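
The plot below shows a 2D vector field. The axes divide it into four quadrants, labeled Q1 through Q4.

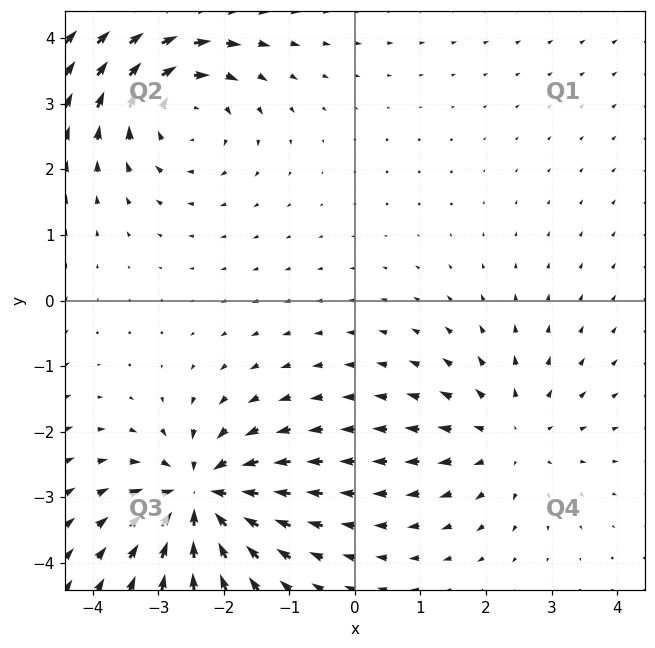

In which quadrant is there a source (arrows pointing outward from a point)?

Q4

The source sits at approximately (2.4, -2.1), which lies in quadrant Q4. The divergence there is about +3, positive as expected for a source.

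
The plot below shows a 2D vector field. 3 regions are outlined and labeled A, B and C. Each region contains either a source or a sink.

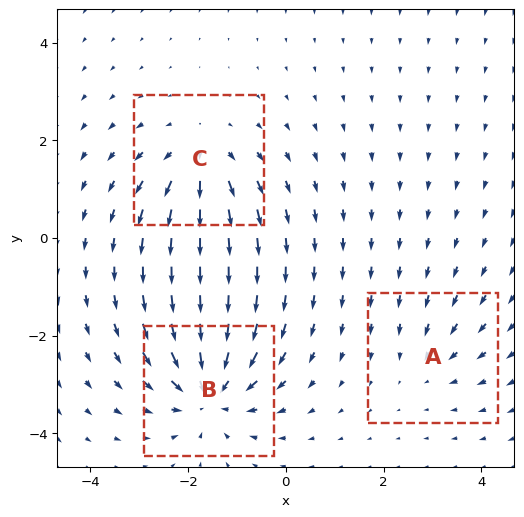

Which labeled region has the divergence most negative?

B

Divergence at each region's feature centre — A: about -2, B: about -5, C: about +4. Region B is most negative.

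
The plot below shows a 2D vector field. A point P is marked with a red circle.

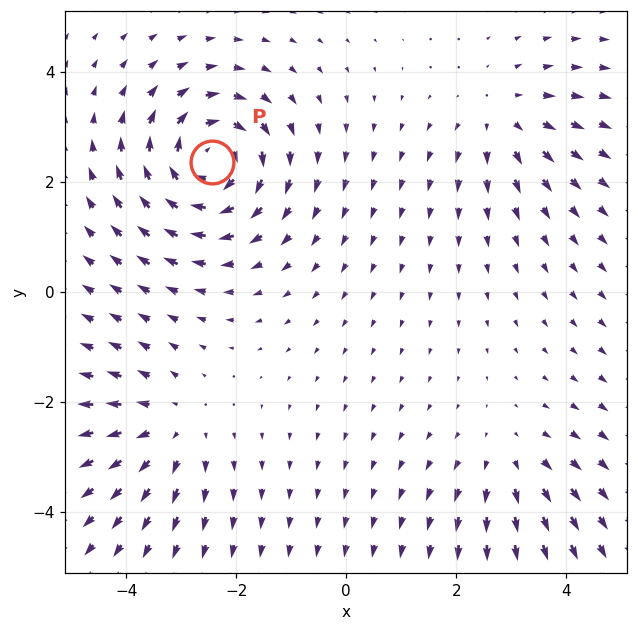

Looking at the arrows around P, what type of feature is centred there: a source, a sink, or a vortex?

vortex

At P (-2.4, 2.4) the arrows circulate clockwise. Divergence ≈0, curl about -6 — near-zero divergence with nonzero curl is a vortex.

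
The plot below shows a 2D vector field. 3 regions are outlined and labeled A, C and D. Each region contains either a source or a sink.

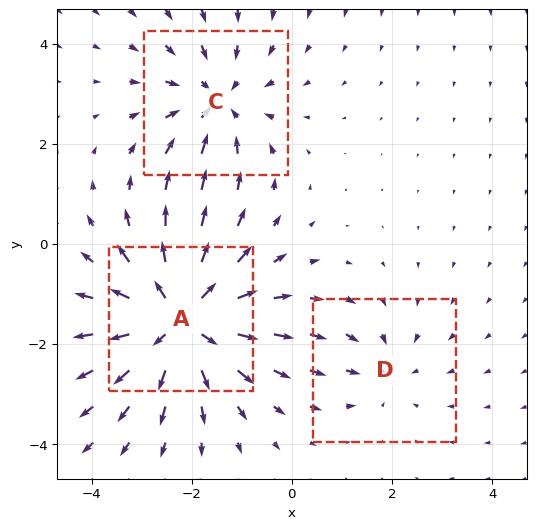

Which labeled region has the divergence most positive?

Divergence at each region's feature centre — A: about +4, C: about -3, D: about -2. Region A is most positive.

A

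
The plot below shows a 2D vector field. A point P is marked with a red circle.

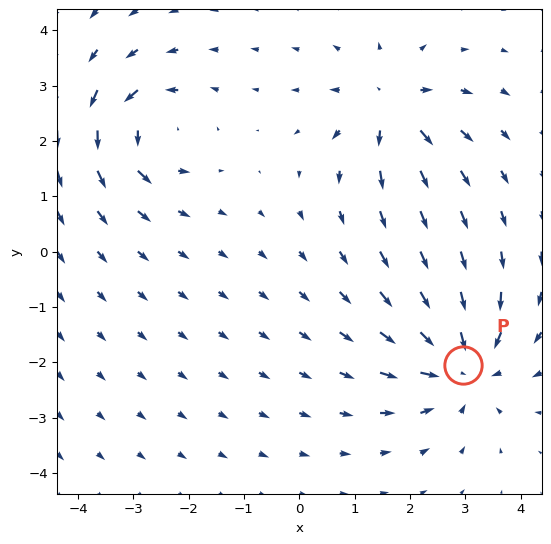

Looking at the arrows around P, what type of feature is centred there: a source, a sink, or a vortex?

At P (3.0, -2.1) the arrows converge inward. Divergence about -5, curl ≈0 — negative divergence with near-zero curl is a sink.

sink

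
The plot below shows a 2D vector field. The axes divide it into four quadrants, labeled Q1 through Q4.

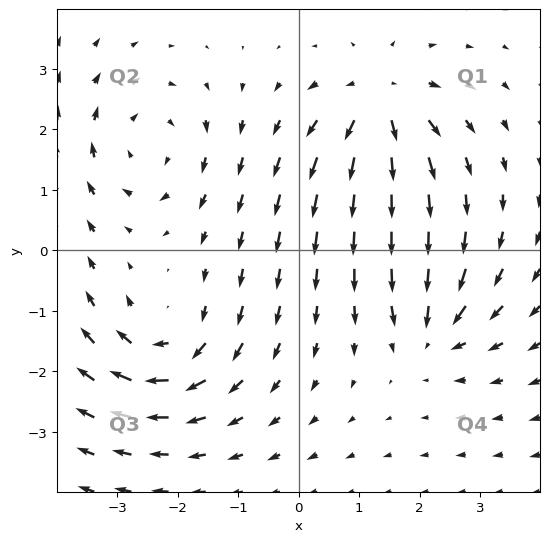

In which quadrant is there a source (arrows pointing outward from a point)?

Q1

The source sits at approximately (1.4, 2.4), which lies in quadrant Q1. The divergence there is about +6, positive as expected for a source.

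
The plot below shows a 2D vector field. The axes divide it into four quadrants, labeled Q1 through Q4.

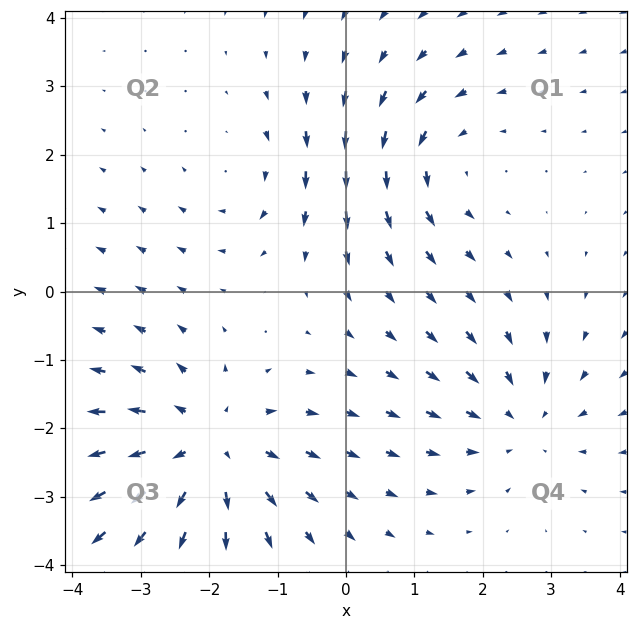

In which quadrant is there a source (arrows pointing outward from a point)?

The source sits at approximately (-2.0, -2.3), which lies in quadrant Q3. The divergence there is about +4, positive as expected for a source.

Q3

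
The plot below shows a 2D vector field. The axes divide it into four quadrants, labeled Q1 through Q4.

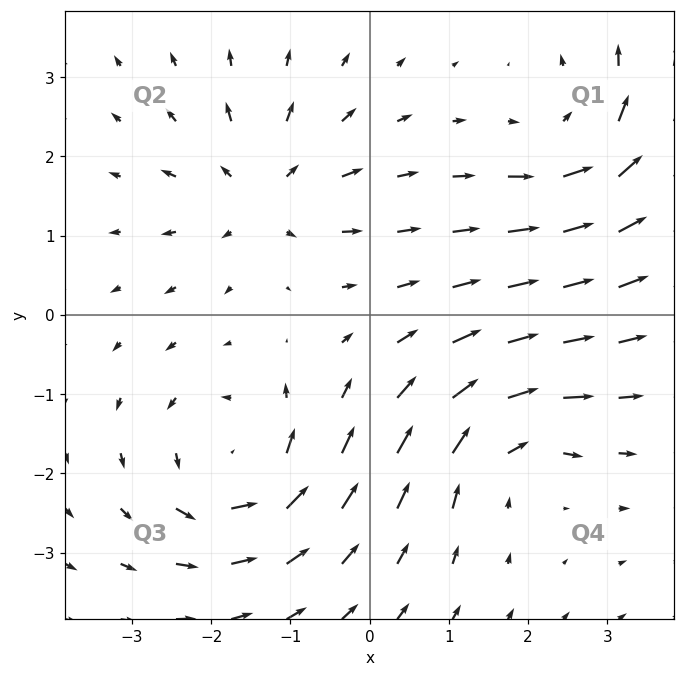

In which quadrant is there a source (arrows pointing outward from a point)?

The source sits at approximately (-1.3, 1.5), which lies in quadrant Q2. The divergence there is about +5, positive as expected for a source.

Q2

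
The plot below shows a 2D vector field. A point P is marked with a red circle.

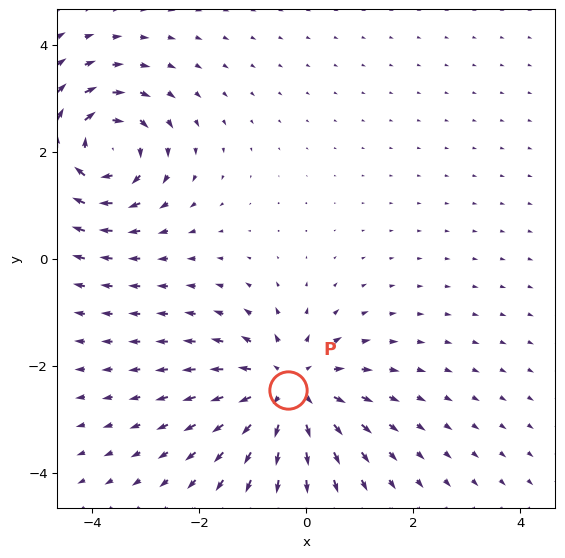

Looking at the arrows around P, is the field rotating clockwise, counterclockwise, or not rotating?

Near P at (-0.3, -2.5) the arrows show no circulation. The curl there is ≈0.

not rotating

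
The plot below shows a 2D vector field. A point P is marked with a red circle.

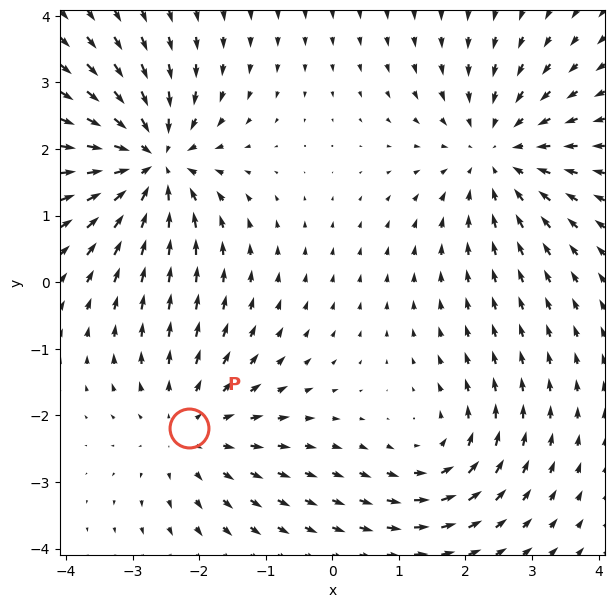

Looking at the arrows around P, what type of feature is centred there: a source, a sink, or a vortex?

At P (-2.2, -2.2) the arrows spread outward. Divergence about +3, curl ≈0 — positive divergence with near-zero curl is a source.

source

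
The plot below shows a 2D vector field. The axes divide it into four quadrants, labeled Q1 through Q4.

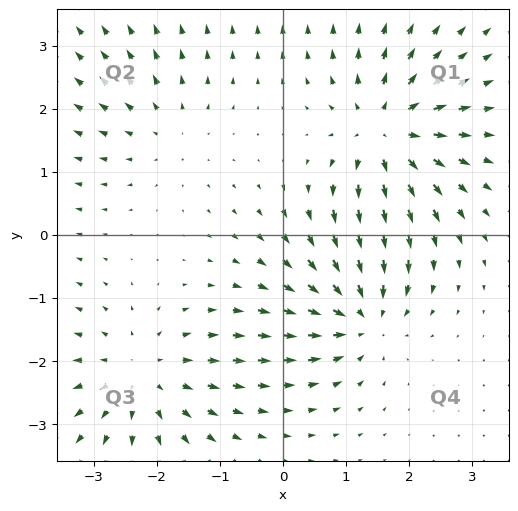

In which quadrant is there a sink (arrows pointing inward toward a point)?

Q4

The sink sits at approximately (1.2, -1.3), which lies in quadrant Q4. The divergence there is about -6, negative as expected for a sink.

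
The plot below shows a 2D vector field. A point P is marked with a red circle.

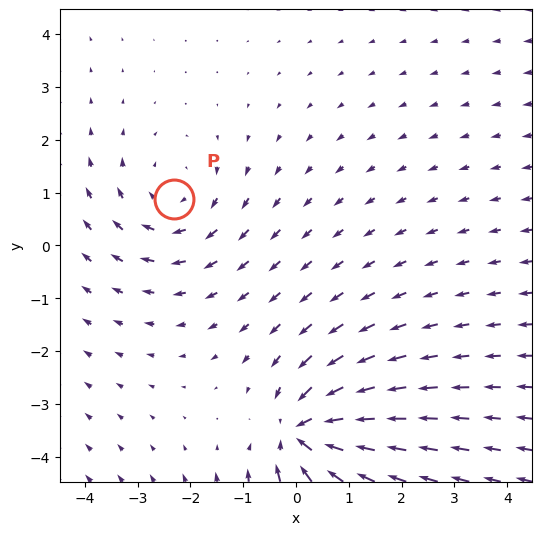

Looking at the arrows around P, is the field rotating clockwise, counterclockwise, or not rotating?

clockwise

Near P at (-2.3, 0.9) the arrows circulate clockwise. The curl (z-component) there is about -2; negative curl means clockwise rotation.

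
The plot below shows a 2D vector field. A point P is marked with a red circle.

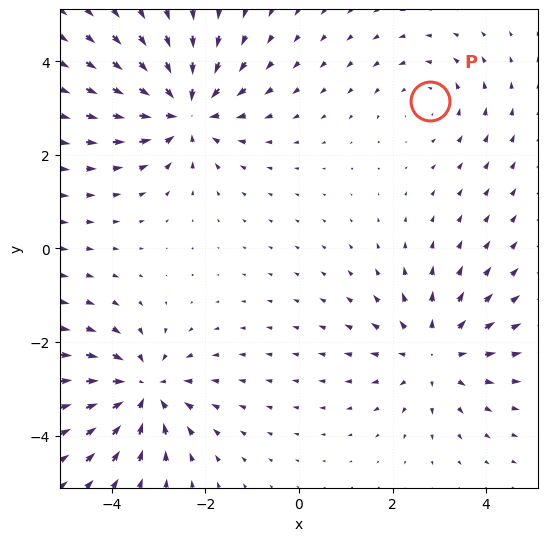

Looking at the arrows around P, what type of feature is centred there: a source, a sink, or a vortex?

At P (2.8, 3.2) the arrows circulate counterclockwise. Divergence ≈0, curl about +2 — near-zero divergence with nonzero curl is a vortex.

vortex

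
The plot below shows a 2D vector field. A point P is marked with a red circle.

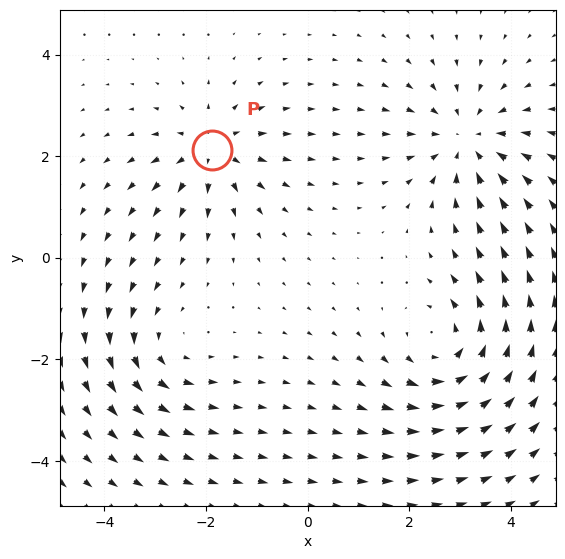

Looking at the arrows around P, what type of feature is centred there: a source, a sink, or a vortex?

source

At P (-1.9, 2.1) the arrows spread outward. Divergence about +4, curl ≈0 — positive divergence with near-zero curl is a source.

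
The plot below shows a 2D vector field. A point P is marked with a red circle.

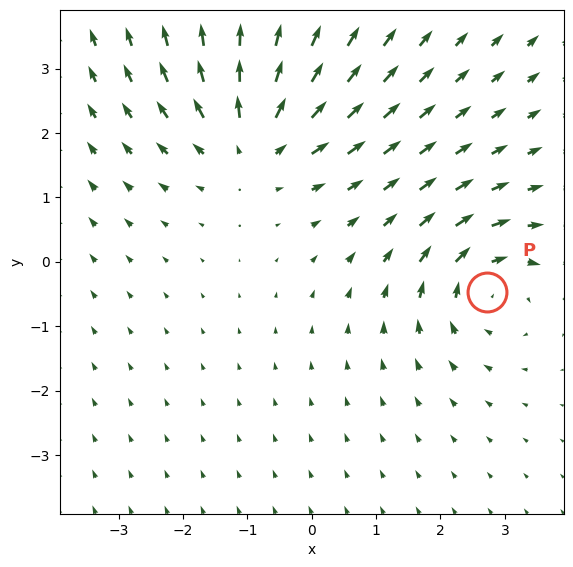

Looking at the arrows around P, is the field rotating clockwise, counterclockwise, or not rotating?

Near P at (2.7, -0.5) the arrows circulate clockwise. The curl (z-component) there is about -4; negative curl means clockwise rotation.

clockwise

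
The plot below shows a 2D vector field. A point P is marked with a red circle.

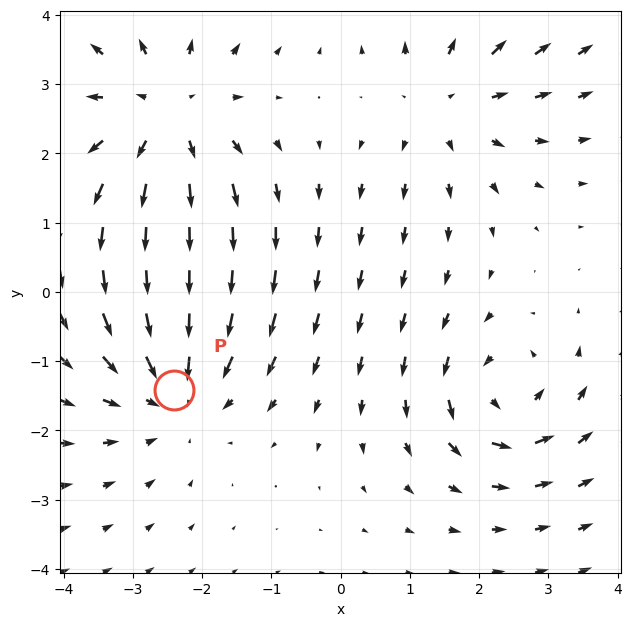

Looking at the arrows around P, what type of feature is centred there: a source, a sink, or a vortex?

At P (-2.4, -1.4) the arrows converge inward. Divergence about -3, curl ≈0 — negative divergence with near-zero curl is a sink.

sink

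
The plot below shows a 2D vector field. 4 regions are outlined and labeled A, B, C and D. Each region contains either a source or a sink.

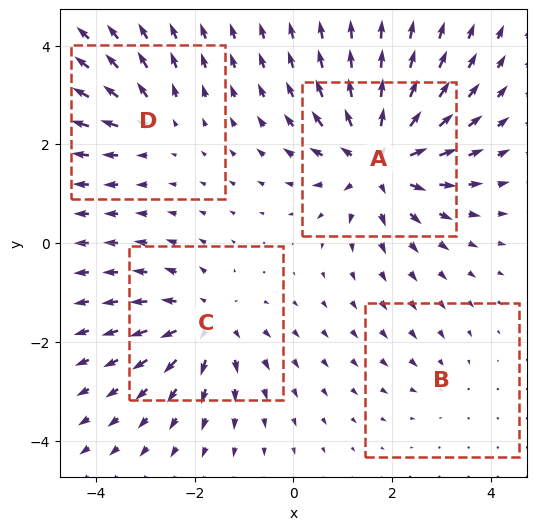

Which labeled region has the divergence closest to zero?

Divergence at each region's feature centre — A: about +7, B: about -2, C: about +5, D: about +3. Region B is closest to zero.

B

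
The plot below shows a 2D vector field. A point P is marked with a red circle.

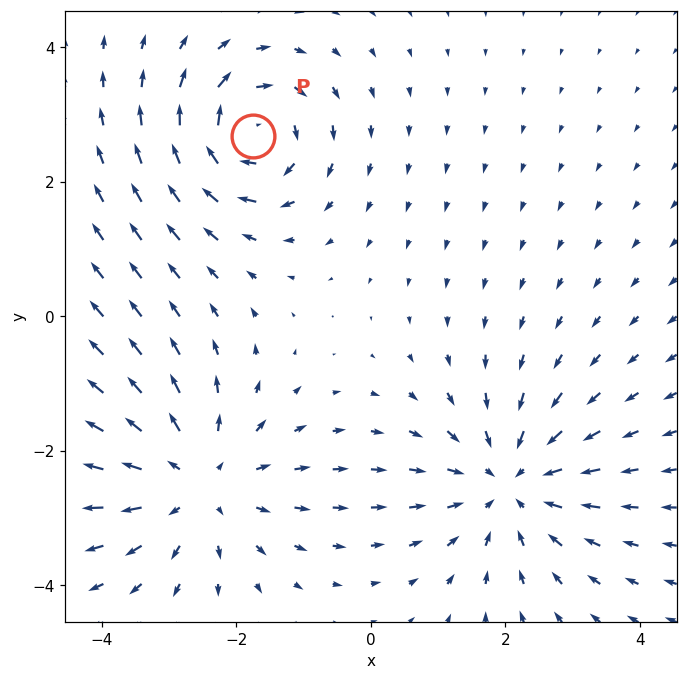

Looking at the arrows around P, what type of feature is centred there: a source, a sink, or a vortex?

At P (-1.8, 2.7) the arrows circulate clockwise. Divergence ≈0, curl about -4 — near-zero divergence with nonzero curl is a vortex.

vortex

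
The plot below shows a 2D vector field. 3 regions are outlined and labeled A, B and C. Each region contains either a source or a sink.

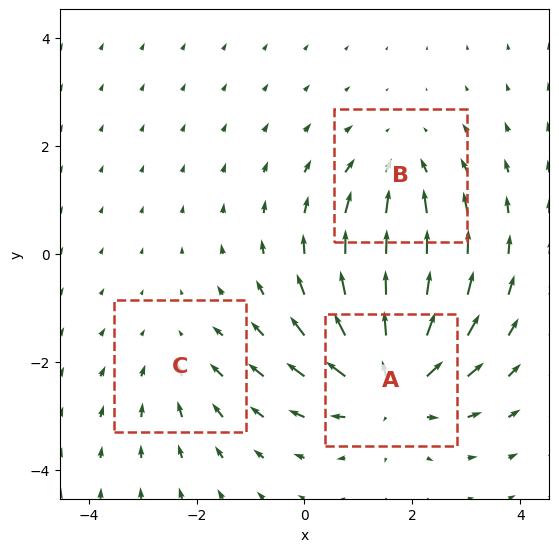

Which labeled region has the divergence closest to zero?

Divergence at each region's feature centre — A: about +5, B: about -3, C: about -2. Region C is closest to zero.

C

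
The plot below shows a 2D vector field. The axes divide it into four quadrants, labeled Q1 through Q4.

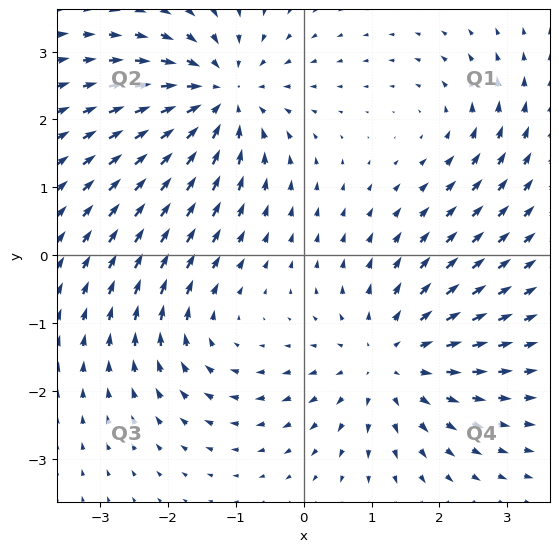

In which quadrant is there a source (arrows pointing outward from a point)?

Q4

The source sits at approximately (1.3, -1.5), which lies in quadrant Q4. The divergence there is about +4, positive as expected for a source.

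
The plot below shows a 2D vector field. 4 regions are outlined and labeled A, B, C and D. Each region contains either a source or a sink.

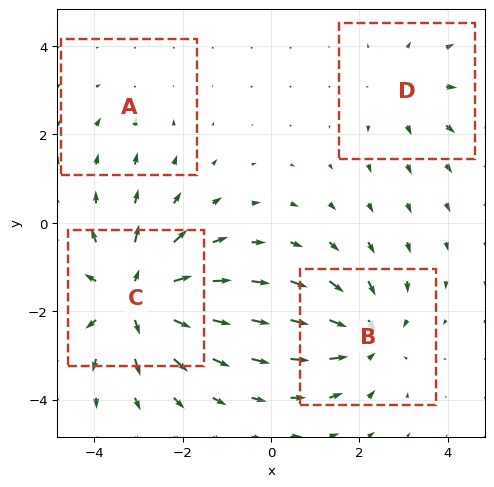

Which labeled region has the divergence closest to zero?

A

Divergence at each region's feature centre — A: about -2, B: about -5, C: about +7, D: about +3. Region A is closest to zero.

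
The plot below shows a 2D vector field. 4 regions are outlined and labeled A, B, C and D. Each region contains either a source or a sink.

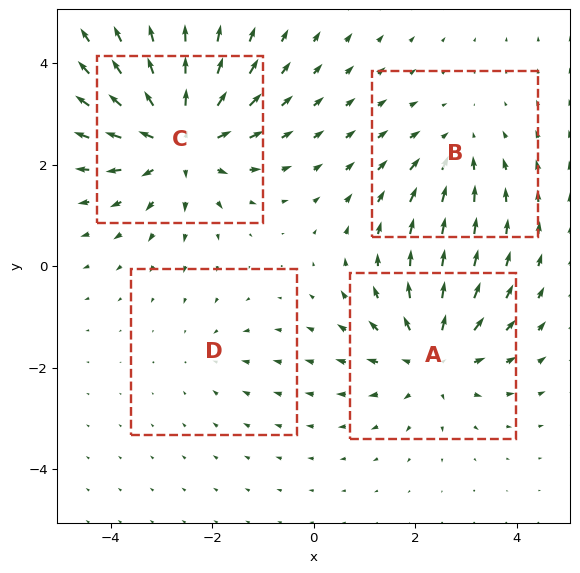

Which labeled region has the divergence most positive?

C

Divergence at each region's feature centre — A: about +5, B: about -3, C: about +6, D: about -2. Region C is most positive.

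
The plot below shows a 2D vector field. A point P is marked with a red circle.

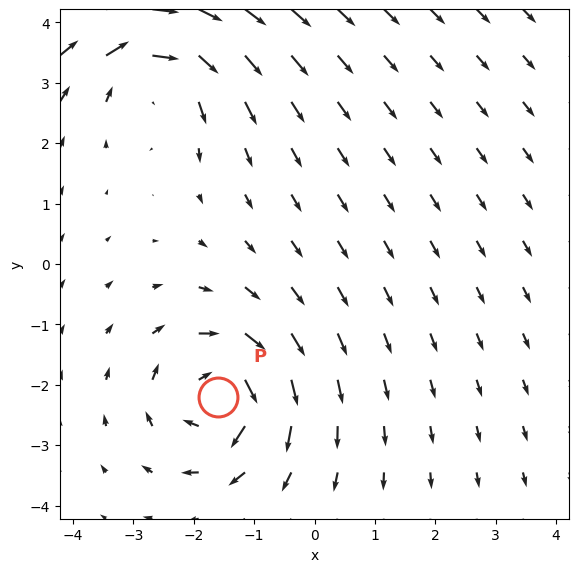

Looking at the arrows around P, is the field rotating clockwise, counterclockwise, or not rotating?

Near P at (-1.6, -2.2) the arrows circulate clockwise. The curl (z-component) there is about -7; negative curl means clockwise rotation.

clockwise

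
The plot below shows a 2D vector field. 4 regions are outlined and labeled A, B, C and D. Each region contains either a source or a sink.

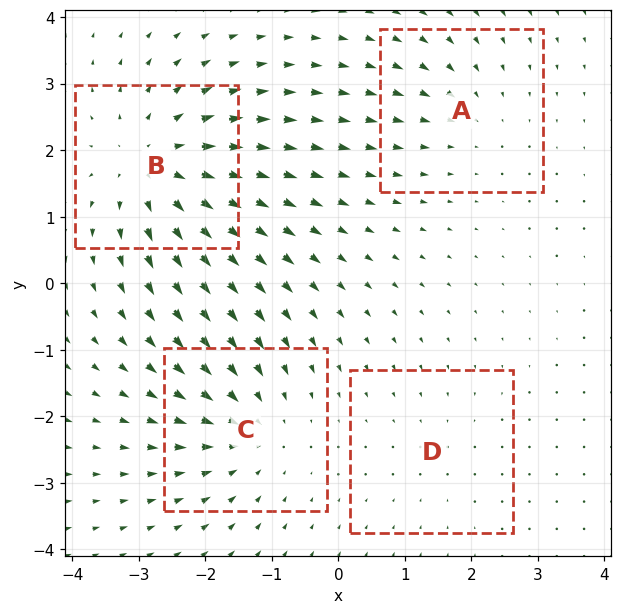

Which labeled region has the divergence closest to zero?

Divergence at each region's feature centre — A: about -3, B: about +6, C: about -4, D: about -2. Region D is closest to zero.

D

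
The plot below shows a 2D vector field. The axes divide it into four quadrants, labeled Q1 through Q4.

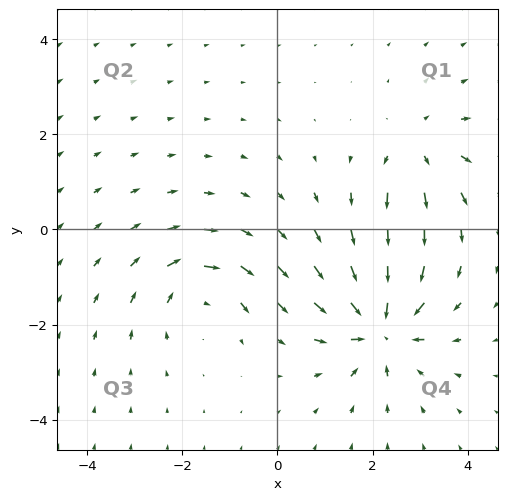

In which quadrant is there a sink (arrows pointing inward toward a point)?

Q4

The sink sits at approximately (2.2, -2.1), which lies in quadrant Q4. The divergence there is about -5, negative as expected for a sink.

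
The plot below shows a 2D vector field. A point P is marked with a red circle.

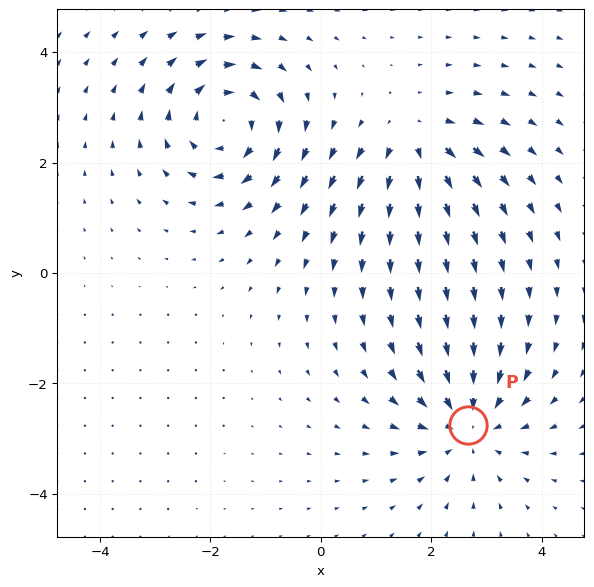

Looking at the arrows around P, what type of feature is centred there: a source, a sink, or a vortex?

sink

At P (2.7, -2.8) the arrows converge inward. Divergence about -4, curl ≈0 — negative divergence with near-zero curl is a sink.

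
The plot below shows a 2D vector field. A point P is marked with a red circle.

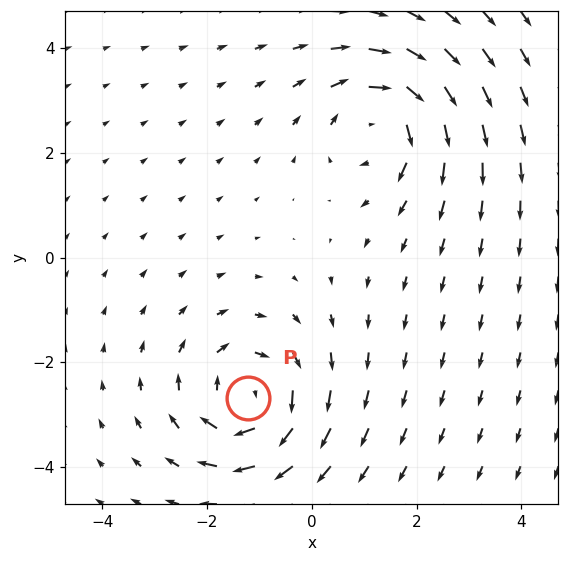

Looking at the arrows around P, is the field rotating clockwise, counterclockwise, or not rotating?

clockwise

Near P at (-1.2, -2.7) the arrows circulate clockwise. The curl (z-component) there is about -4; negative curl means clockwise rotation.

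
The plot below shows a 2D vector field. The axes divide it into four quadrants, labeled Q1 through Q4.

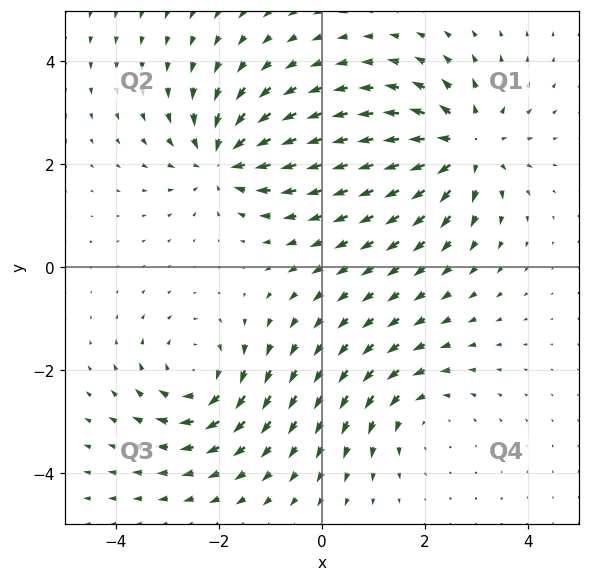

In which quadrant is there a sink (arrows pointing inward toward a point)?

The sink sits at approximately (-1.9, 2.1), which lies in quadrant Q2. The divergence there is about -5, negative as expected for a sink.

Q2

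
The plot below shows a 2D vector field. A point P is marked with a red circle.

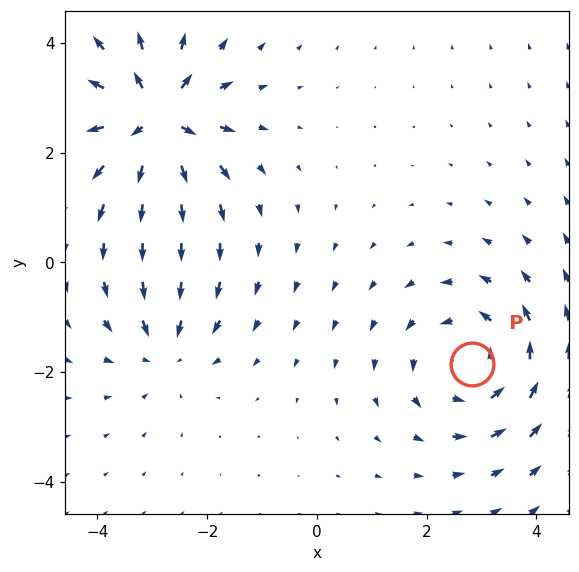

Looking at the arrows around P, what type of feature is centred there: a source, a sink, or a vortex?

vortex

At P (2.8, -1.8) the arrows circulate counterclockwise. Divergence ≈0, curl about +3 — near-zero divergence with nonzero curl is a vortex.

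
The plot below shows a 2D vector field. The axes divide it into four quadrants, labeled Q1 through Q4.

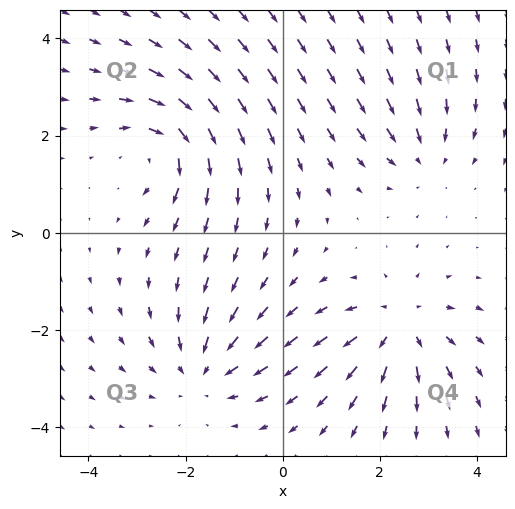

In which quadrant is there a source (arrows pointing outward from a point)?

The source sits at approximately (2.4, -1.9), which lies in quadrant Q4. The divergence there is about +4, positive as expected for a source.

Q4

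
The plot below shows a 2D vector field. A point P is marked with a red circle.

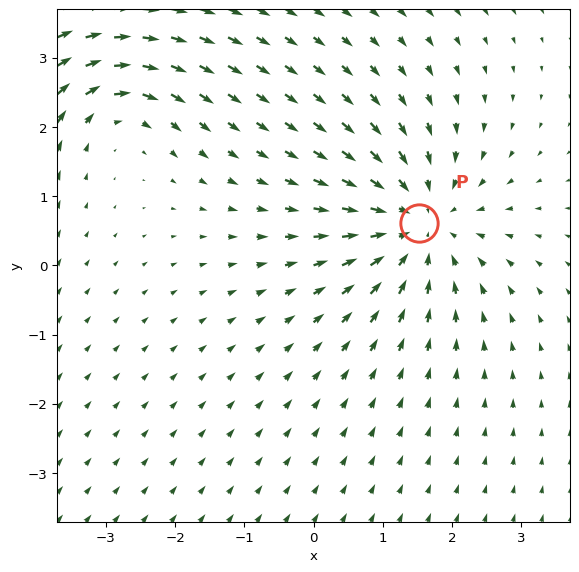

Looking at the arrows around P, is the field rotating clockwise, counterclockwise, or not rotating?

Near P at (1.5, 0.6) the arrows show no circulation. The curl there is ≈0.

not rotating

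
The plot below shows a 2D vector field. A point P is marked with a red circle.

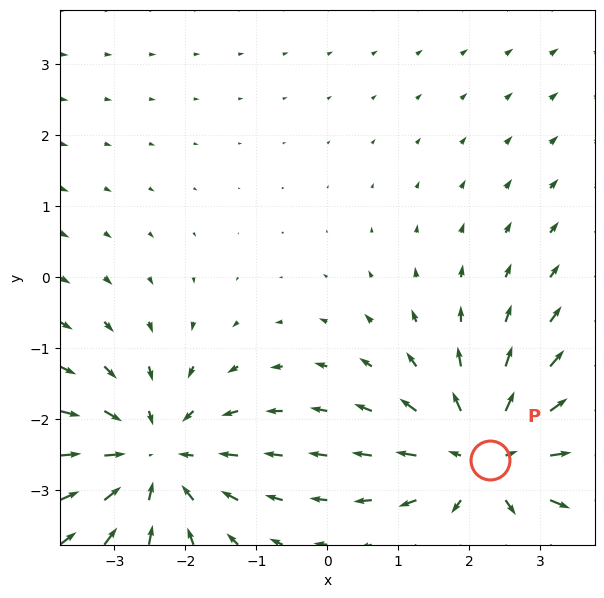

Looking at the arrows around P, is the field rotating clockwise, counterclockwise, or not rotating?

not rotating

Near P at (2.3, -2.6) the arrows show no circulation. The curl there is ≈0.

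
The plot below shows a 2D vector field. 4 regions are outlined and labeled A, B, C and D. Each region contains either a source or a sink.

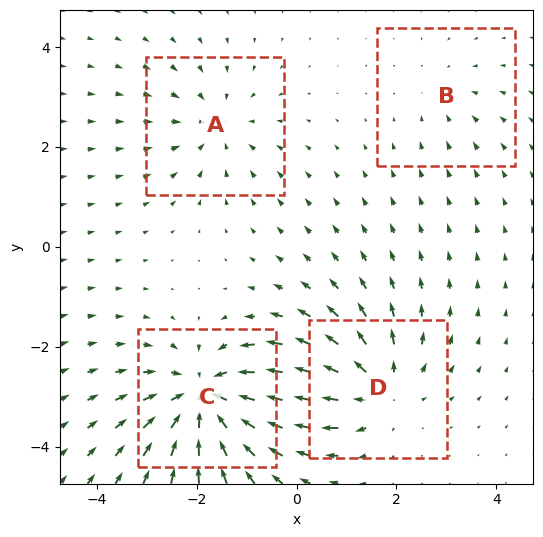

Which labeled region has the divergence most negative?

C

Divergence at each region's feature centre — A: about -3, B: about -2, C: about -6, D: about +5. Region C is most negative.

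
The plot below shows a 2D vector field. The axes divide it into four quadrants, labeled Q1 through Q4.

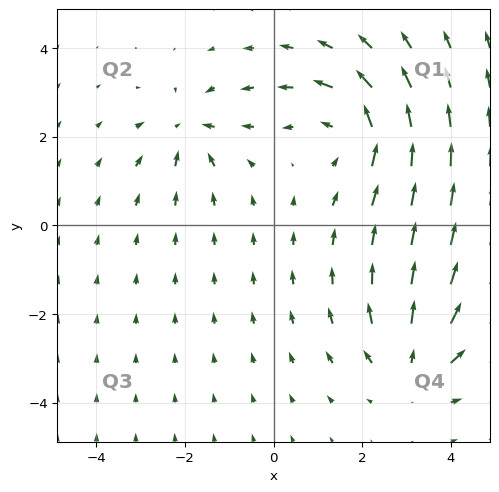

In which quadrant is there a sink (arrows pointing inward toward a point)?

The sink sits at approximately (-1.9, 2.2), which lies in quadrant Q2. The divergence there is about -4, negative as expected for a sink.

Q2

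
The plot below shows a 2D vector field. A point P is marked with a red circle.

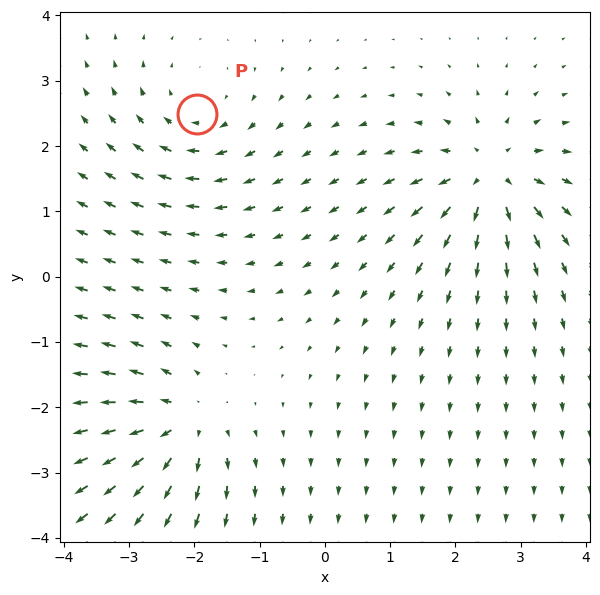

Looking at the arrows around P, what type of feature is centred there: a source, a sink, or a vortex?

vortex

At P (-2.0, 2.5) the arrows circulate clockwise. Divergence ≈0, curl about -4 — near-zero divergence with nonzero curl is a vortex.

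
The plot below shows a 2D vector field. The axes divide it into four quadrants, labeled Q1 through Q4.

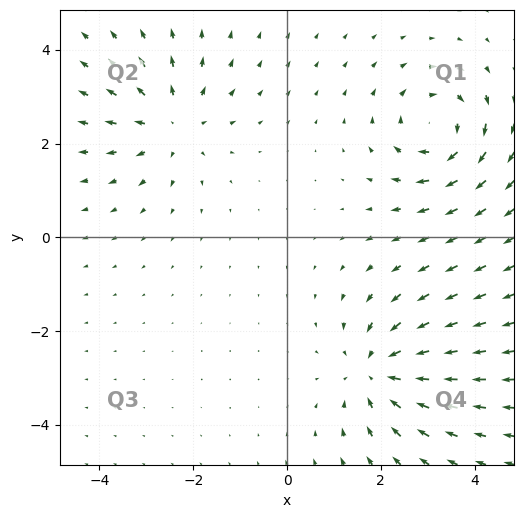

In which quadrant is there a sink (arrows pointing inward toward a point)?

Q4

The sink sits at approximately (1.9, -2.9), which lies in quadrant Q4. The divergence there is about -5, negative as expected for a sink.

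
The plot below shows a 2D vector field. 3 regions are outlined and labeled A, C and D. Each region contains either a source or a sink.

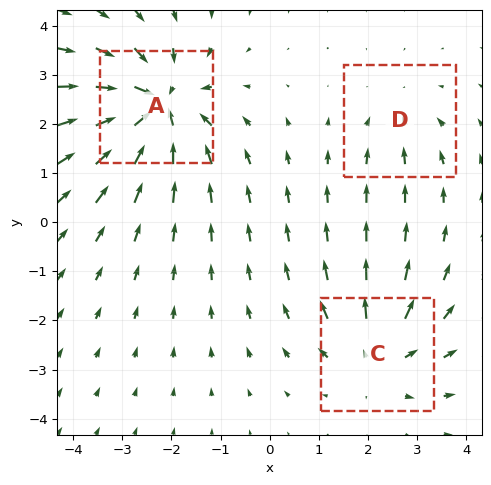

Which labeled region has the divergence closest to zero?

Divergence at each region's feature centre — A: about -5, C: about +3, D: about -2. Region D is closest to zero.

D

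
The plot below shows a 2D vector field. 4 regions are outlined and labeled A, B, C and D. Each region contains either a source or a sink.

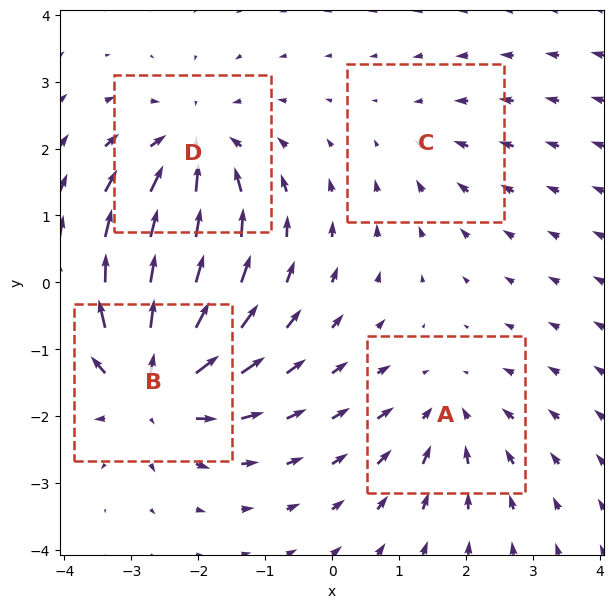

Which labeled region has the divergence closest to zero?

Divergence at each region's feature centre — A: about -4, B: about +7, C: about -2, D: about -6. Region C is closest to zero.

C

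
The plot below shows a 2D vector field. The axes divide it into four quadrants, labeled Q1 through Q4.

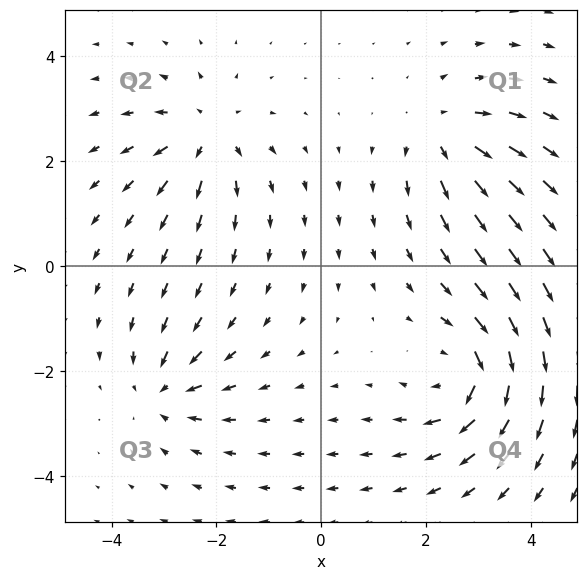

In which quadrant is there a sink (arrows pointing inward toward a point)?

The sink sits at approximately (-3.0, -2.4), which lies in quadrant Q3. The divergence there is about -4, negative as expected for a sink.

Q3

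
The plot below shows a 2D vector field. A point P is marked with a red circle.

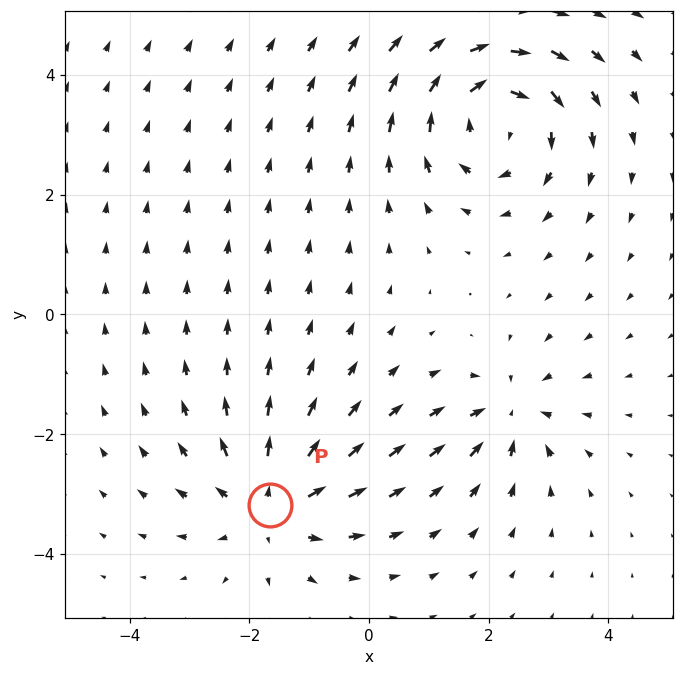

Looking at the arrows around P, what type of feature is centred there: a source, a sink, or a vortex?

source

At P (-1.6, -3.2) the arrows spread outward. Divergence about +4, curl ≈0 — positive divergence with near-zero curl is a source.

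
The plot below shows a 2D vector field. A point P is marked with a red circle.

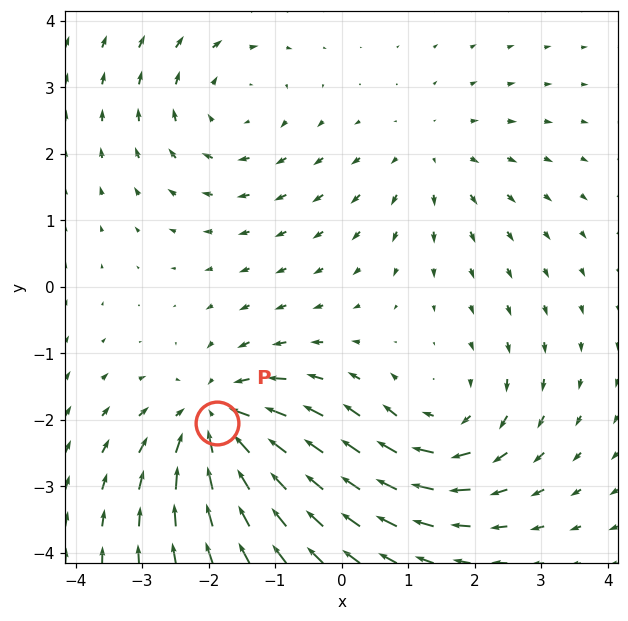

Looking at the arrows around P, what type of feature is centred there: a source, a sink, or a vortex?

At P (-1.9, -2.0) the arrows converge inward. Divergence about -5, curl ≈0 — negative divergence with near-zero curl is a sink.

sink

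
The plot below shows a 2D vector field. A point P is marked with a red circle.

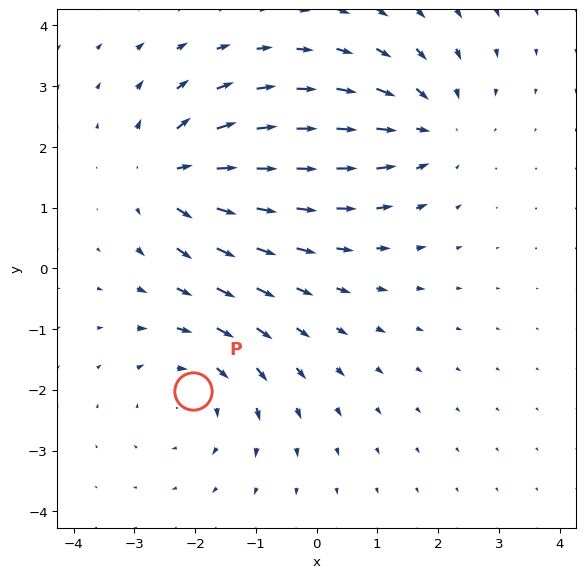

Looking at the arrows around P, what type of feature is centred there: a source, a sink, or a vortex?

At P (-2.0, -2.0) the arrows circulate clockwise. Divergence ≈0, curl about -4 — near-zero divergence with nonzero curl is a vortex.

vortex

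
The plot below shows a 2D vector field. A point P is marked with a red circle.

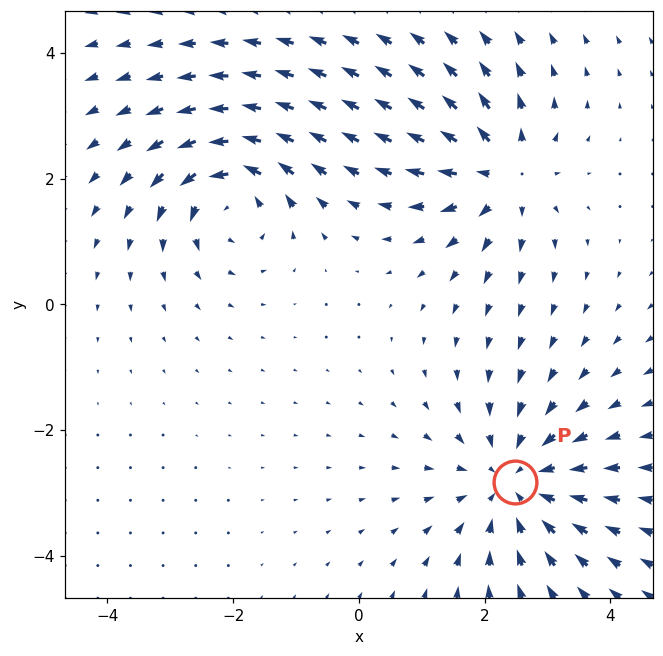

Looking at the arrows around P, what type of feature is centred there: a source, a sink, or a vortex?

sink

At P (2.5, -2.8) the arrows converge inward. Divergence about -4, curl ≈0 — negative divergence with near-zero curl is a sink.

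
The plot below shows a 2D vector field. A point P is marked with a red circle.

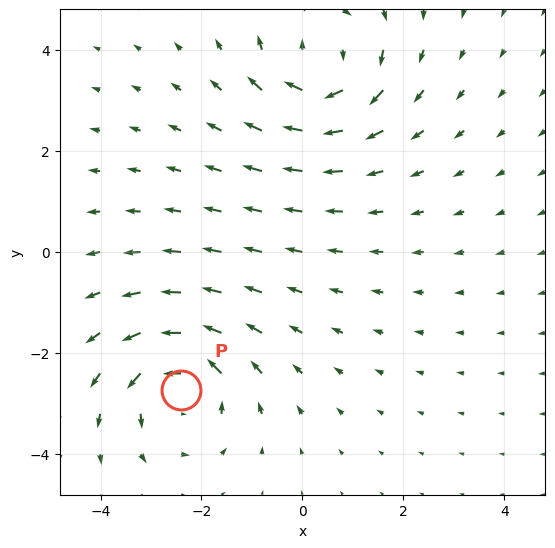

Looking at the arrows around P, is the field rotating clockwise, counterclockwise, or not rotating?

counterclockwise

Near P at (-2.4, -2.7) the arrows circulate counterclockwise. The curl (z-component) there is about +4; positive curl means counterclockwise rotation.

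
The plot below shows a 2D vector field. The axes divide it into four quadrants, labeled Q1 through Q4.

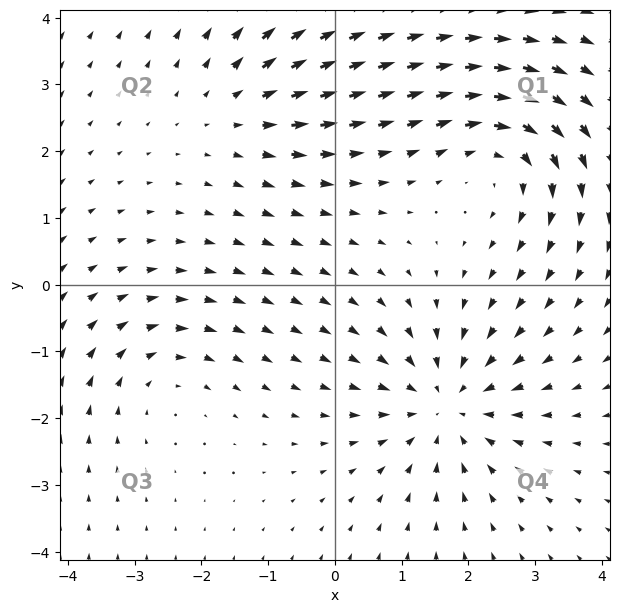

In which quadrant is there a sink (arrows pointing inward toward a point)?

Q4

The sink sits at approximately (1.7, -1.8), which lies in quadrant Q4. The divergence there is about -4, negative as expected for a sink.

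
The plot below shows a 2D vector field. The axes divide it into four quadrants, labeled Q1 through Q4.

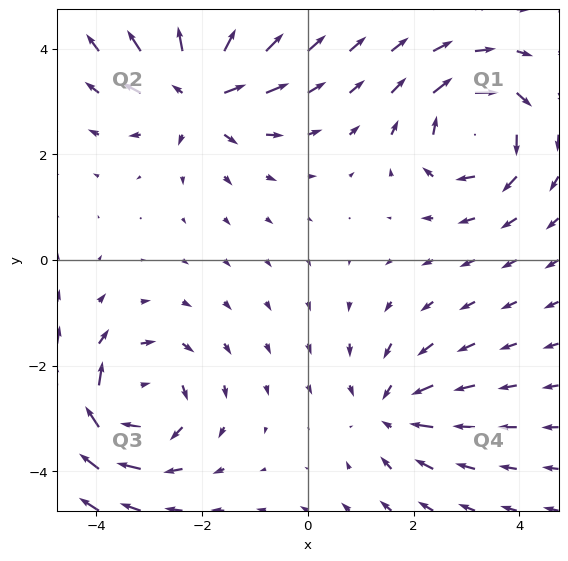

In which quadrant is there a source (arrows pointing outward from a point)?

Q2

The source sits at approximately (-2.1, 3.2), which lies in quadrant Q2. The divergence there is about +6, positive as expected for a source.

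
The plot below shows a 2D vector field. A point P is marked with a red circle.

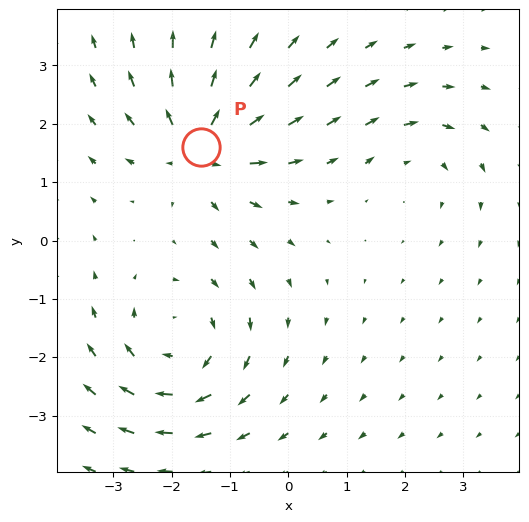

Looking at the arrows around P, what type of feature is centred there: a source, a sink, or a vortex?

At P (-1.5, 1.6) the arrows spread outward. Divergence about +6, curl ≈0 — positive divergence with near-zero curl is a source.

source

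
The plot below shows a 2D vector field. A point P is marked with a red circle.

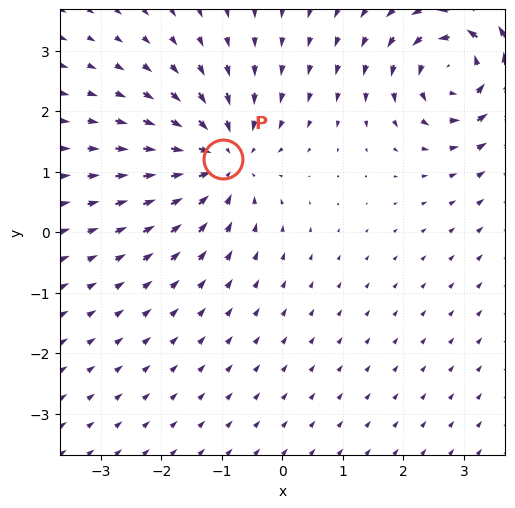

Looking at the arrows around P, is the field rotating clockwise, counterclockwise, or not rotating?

not rotating

Near P at (-1.0, 1.2) the arrows show no circulation. The curl there is ≈0.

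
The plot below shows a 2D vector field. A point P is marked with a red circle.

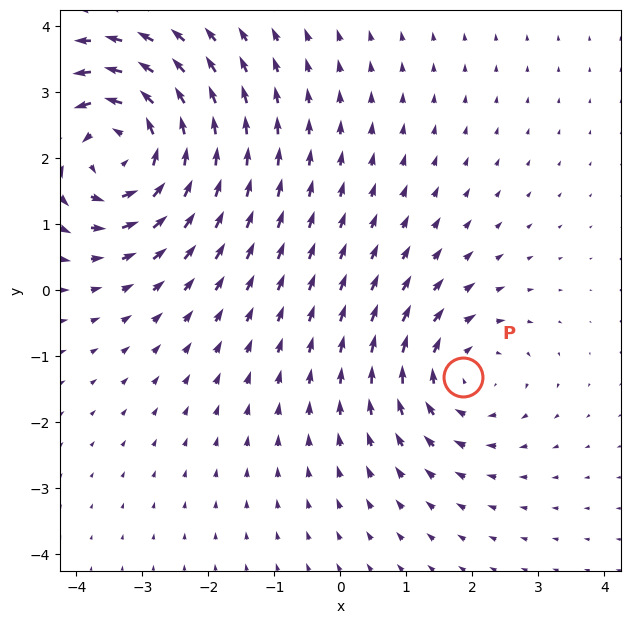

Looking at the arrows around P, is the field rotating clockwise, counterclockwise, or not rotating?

Near P at (1.9, -1.3) the arrows circulate clockwise. The curl (z-component) there is about -3; negative curl means clockwise rotation.

clockwise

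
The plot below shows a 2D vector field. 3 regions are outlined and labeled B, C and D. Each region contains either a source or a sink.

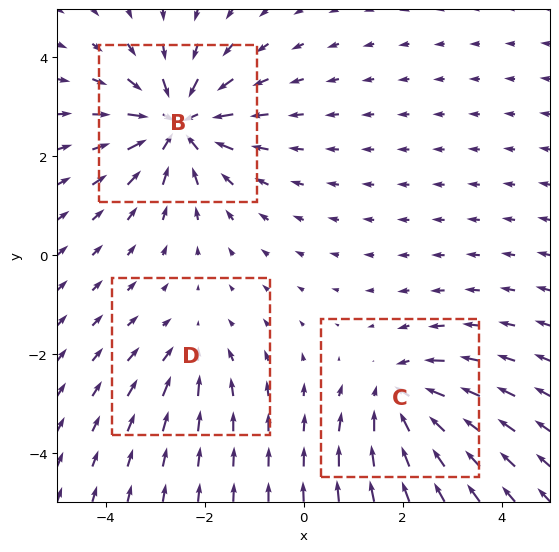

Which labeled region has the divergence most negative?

Divergence at each region's feature centre — B: about -5, C: about -4, D: about -2. Region B is most negative.

B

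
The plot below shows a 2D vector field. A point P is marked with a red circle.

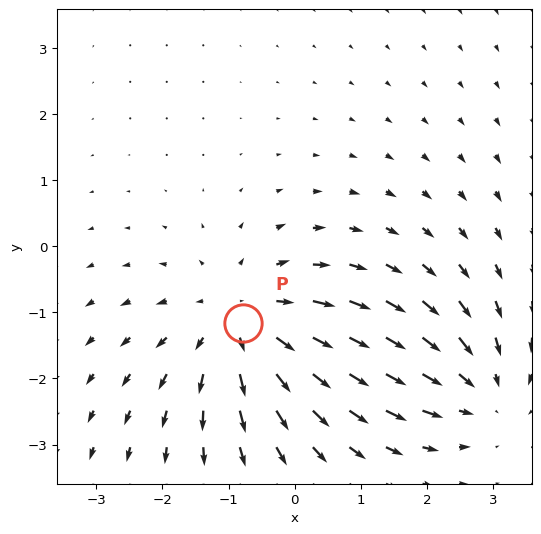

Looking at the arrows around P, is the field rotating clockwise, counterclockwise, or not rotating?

Near P at (-0.8, -1.2) the arrows show no circulation. The curl there is ≈0.

not rotating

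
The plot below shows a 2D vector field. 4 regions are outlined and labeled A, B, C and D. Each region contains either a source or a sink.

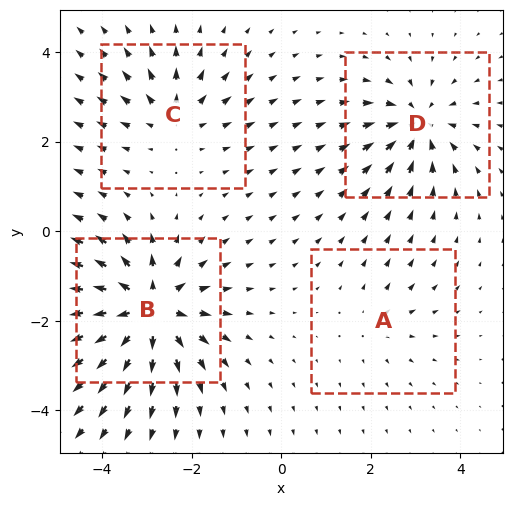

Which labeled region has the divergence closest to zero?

A

Divergence at each region's feature centre — A: about +2, B: about +8, C: about +4, D: about -5. Region A is closest to zero.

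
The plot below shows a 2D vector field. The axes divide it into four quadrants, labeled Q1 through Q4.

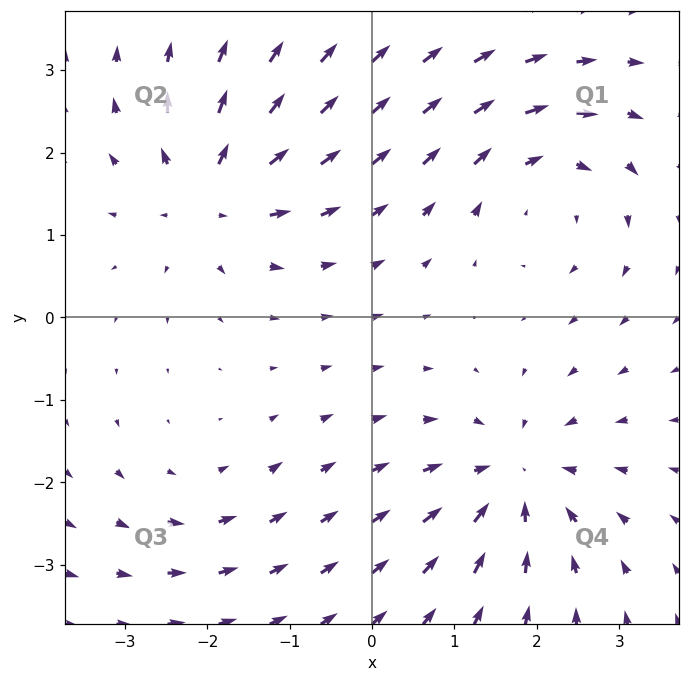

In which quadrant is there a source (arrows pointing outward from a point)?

Q2

The source sits at approximately (-2.0, 1.5), which lies in quadrant Q2. The divergence there is about +6, positive as expected for a source.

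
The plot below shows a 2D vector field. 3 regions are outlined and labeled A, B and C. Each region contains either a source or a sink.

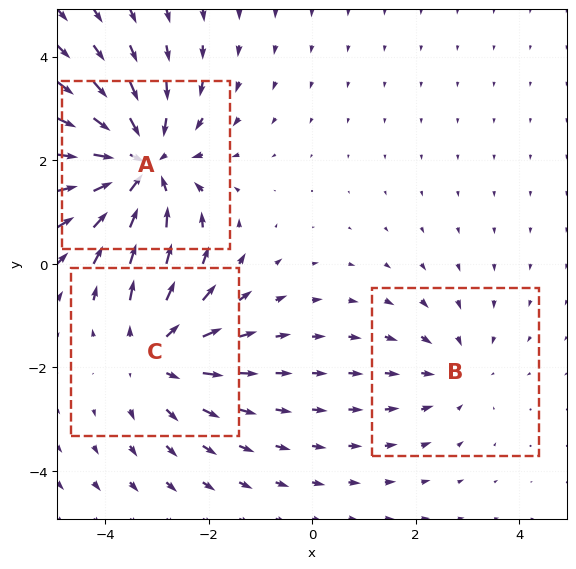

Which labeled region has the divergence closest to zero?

B

Divergence at each region's feature centre — A: about -4, B: about -2, C: about +3. Region B is closest to zero.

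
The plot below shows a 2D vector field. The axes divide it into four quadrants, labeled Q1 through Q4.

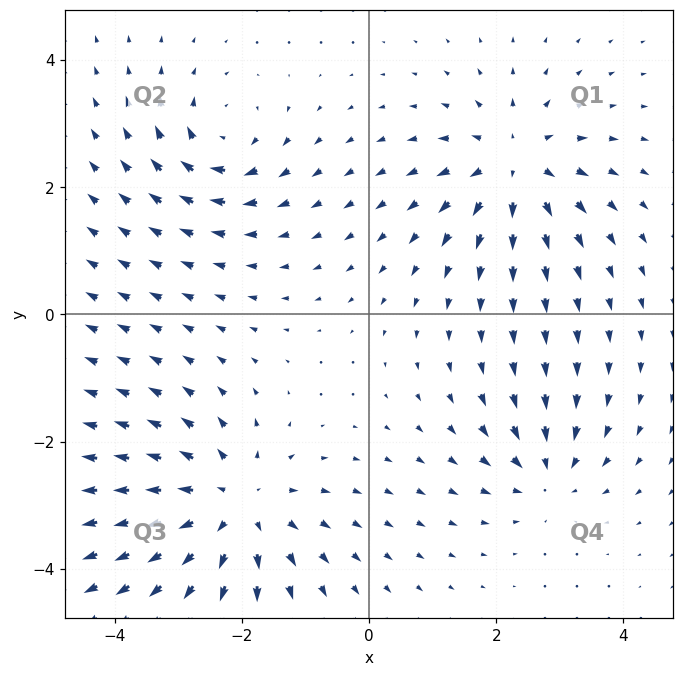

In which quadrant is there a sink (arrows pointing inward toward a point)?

Q4

The sink sits at approximately (2.8, -2.5), which lies in quadrant Q4. The divergence there is about -4, negative as expected for a sink.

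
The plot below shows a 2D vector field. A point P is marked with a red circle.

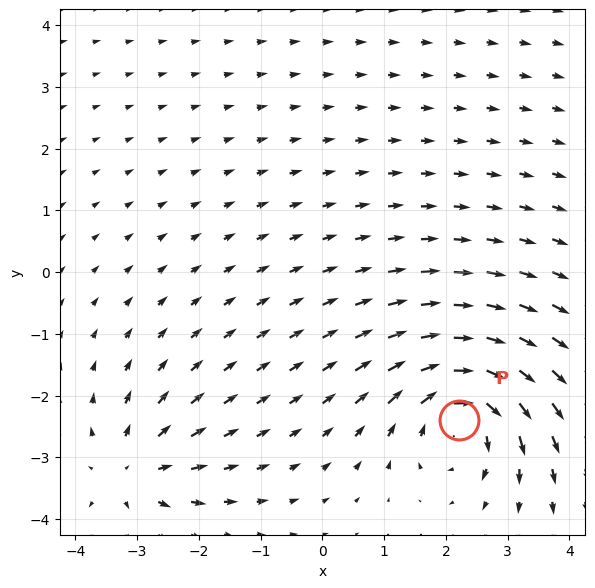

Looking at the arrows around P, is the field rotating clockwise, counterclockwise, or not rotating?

clockwise

Near P at (2.2, -2.4) the arrows circulate clockwise. The curl (z-component) there is about -7; negative curl means clockwise rotation.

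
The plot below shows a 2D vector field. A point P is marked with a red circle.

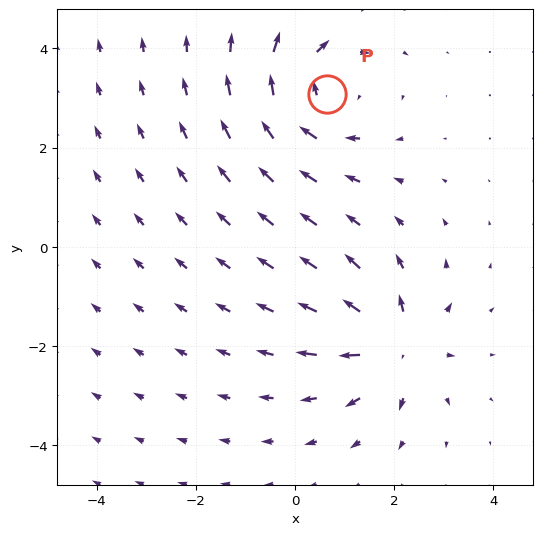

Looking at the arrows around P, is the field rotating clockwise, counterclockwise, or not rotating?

Near P at (0.6, 3.1) the arrows circulate clockwise. The curl (z-component) there is about -3; negative curl means clockwise rotation.

clockwise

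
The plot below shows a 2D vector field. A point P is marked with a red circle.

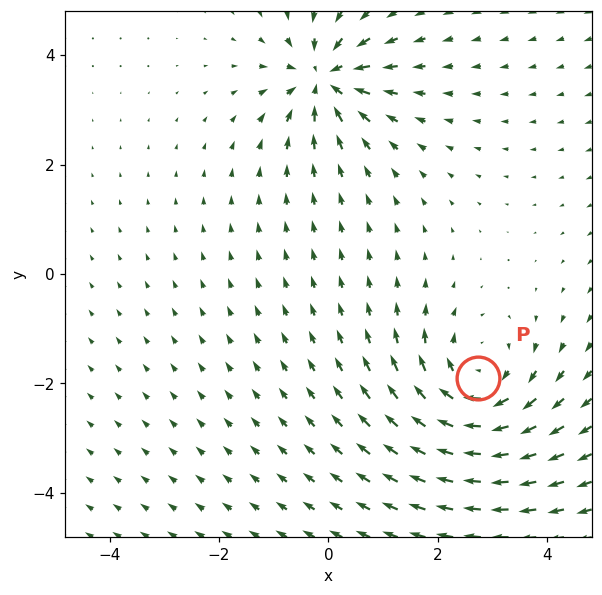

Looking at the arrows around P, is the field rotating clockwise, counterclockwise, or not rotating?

clockwise

Near P at (2.7, -1.9) the arrows circulate clockwise. The curl (z-component) there is about -4; negative curl means clockwise rotation.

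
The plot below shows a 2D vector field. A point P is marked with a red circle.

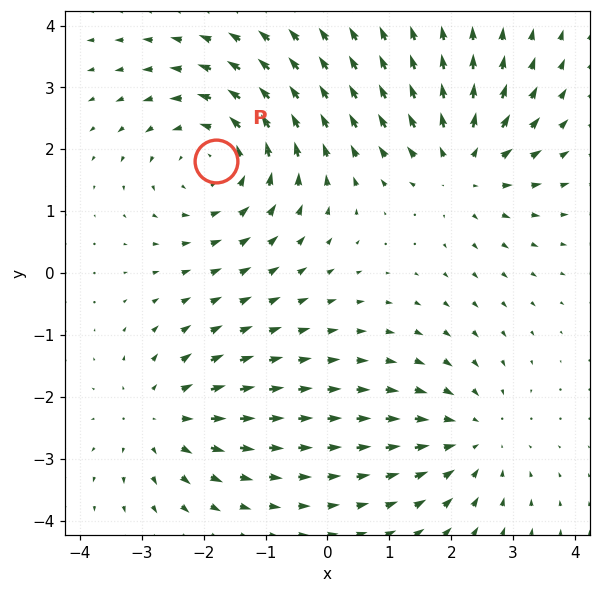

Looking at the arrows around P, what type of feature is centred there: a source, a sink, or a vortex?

vortex

At P (-1.8, 1.8) the arrows circulate counterclockwise. Divergence ≈0, curl about +4 — near-zero divergence with nonzero curl is a vortex.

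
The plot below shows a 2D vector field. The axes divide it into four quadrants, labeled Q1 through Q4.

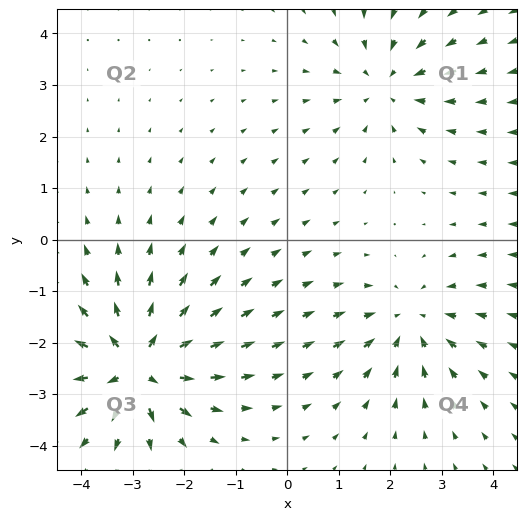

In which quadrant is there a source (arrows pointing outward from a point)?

Q3

The source sits at approximately (-2.9, -2.4), which lies in quadrant Q3. The divergence there is about +6, positive as expected for a source.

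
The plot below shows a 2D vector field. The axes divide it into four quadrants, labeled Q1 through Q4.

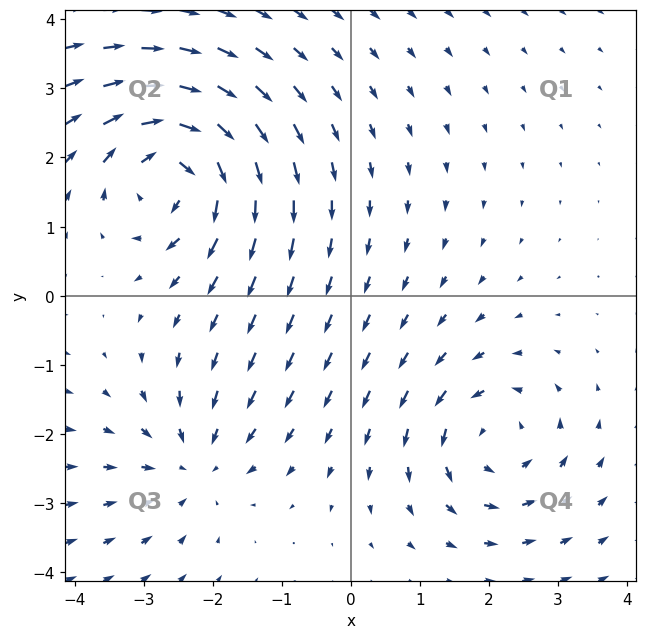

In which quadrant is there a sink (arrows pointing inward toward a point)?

The sink sits at approximately (-2.3, -2.4), which lies in quadrant Q3. The divergence there is about -3, negative as expected for a sink.

Q3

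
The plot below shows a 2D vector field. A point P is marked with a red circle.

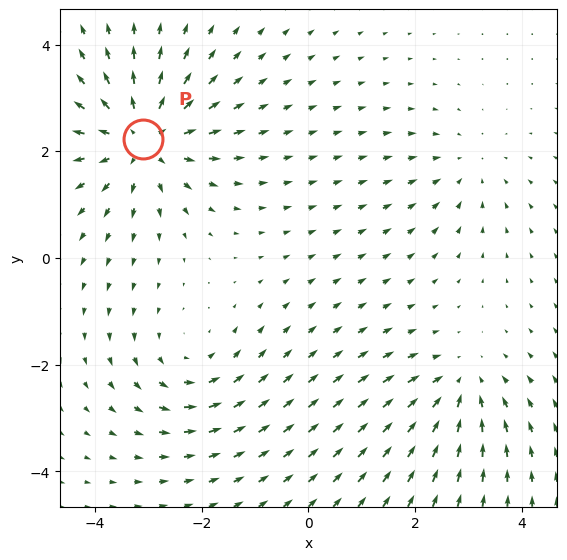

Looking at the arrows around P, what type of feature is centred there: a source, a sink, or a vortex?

source

At P (-3.1, 2.2) the arrows spread outward. Divergence about +5, curl ≈0 — positive divergence with near-zero curl is a source.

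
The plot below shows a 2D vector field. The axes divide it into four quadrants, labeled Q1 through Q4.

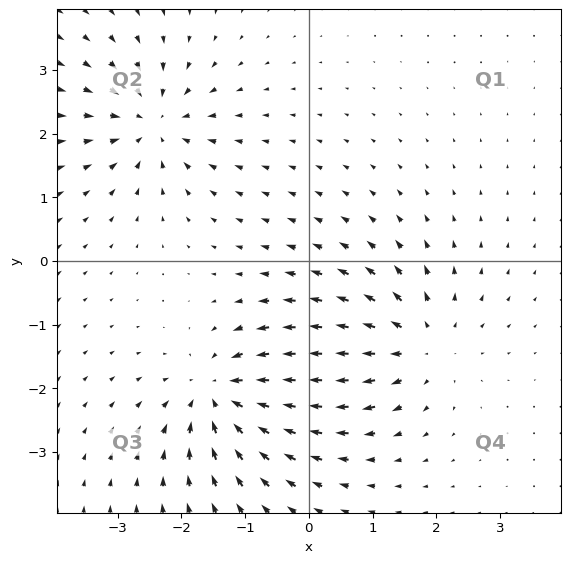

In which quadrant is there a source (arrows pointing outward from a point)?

The source sits at approximately (1.7, -1.3), which lies in quadrant Q4. The divergence there is about +4, positive as expected for a source.

Q4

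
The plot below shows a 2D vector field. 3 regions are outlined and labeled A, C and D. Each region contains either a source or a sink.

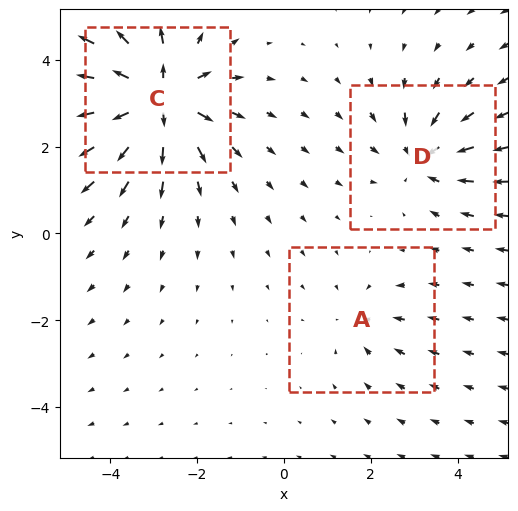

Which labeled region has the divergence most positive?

C

Divergence at each region's feature centre — A: about -2, C: about +6, D: about -3. Region C is most positive.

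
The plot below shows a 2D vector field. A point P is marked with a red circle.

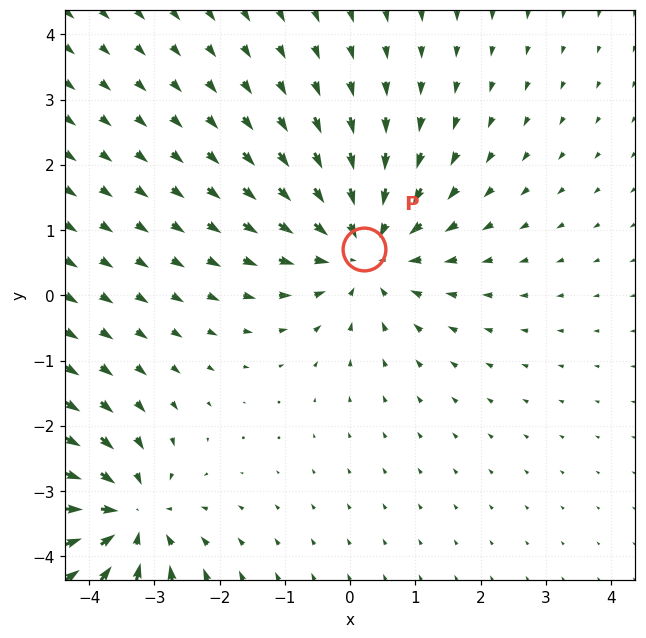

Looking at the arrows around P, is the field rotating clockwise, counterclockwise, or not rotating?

Near P at (0.2, 0.7) the arrows show no circulation. The curl there is ≈0.

not rotating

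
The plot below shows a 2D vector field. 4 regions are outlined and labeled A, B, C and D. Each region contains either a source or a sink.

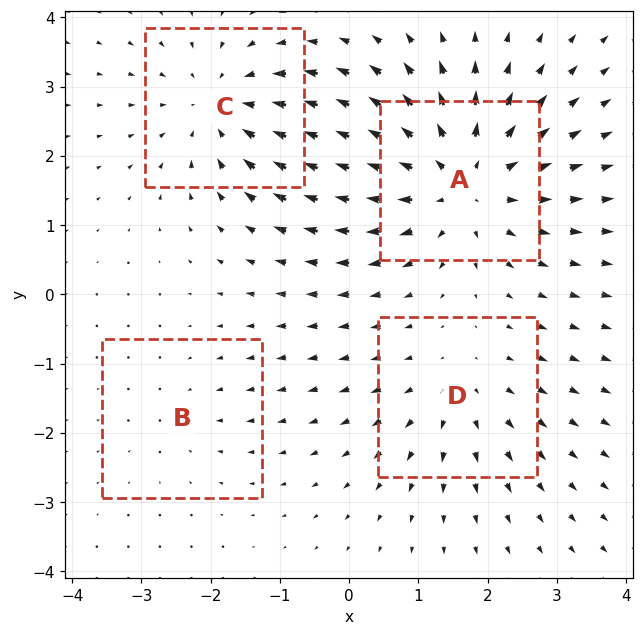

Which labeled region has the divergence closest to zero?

Divergence at each region's feature centre — A: about +6, B: about -2, C: about -4, D: about +3. Region B is closest to zero.

B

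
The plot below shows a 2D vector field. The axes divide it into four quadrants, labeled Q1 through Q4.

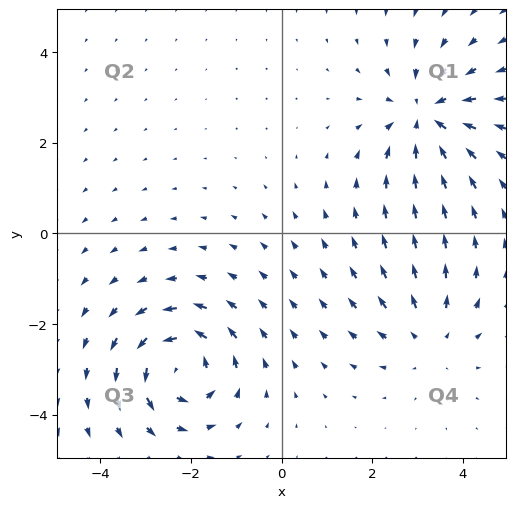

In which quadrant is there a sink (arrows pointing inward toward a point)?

Q1

The sink sits at approximately (3.2, 2.6), which lies in quadrant Q1. The divergence there is about -3, negative as expected for a sink.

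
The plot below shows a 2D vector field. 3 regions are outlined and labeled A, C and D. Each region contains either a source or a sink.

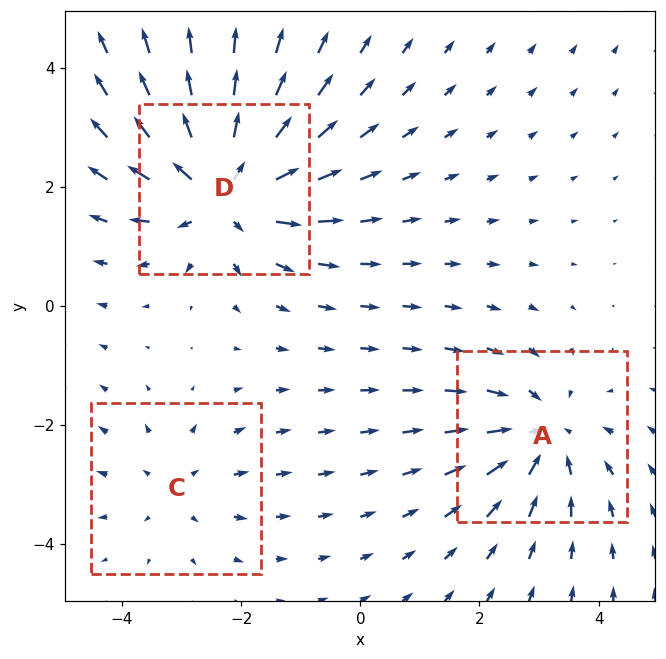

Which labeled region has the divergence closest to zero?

Divergence at each region's feature centre — A: about -3, C: about +2, D: about +5. Region C is closest to zero.

C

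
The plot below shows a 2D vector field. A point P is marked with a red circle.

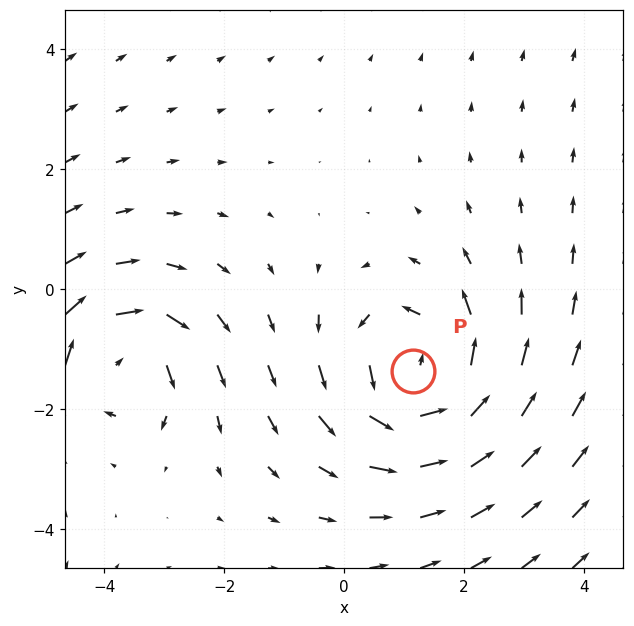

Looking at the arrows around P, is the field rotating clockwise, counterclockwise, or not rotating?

counterclockwise

Near P at (1.1, -1.4) the arrows circulate counterclockwise. The curl (z-component) there is about +5; positive curl means counterclockwise rotation.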